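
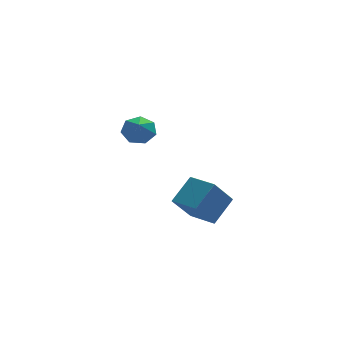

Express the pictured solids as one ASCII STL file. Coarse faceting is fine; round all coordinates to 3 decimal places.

solid 
facet normal 0.204 0.630 -0.749
outer loop
vertex -0.634 2.798 3.199
vertex -1.548 2.668 2.841
vertex -1.23 3.341 3.494
endloop
endfacet
facet normal 0.432 -0.015 0.902
outer loop
vertex -0.634 2.798 3.199
vertex -1.23 3.341 3.494
vertex -1.792 1.912 3.739
endloop
endfacet
facet normal 0.204 0.630 -0.749
outer loop
vertex -1.23 3.341 3.494
vertex -1.548 2.668 2.841
vertex -2.066 3.378 3.297
endloop
endfacet
facet normal -0.212 0.246 0.946
outer loop
vertex -1.23 3.341 3.494
vertex -2.066 3.378 3.297
vertex -1.792 1.912 3.739
endloop
endfacet
facet normal 0.204 0.630 -0.749
outer loop
vertex -2.066 3.378 3.297
vertex -1.548 2.668 2.841
vertex -2.511 2.88 2.757
endloop
endfacet
facet normal -0.788 0.038 0.614
outer loop
vertex -2.066 3.378 3.297
vertex -2.511 2.88 2.757
vertex -1.792 1.912 3.739
endloop
endfacet
facet normal 0.204 0.631 -0.749
outer loop
vertex -2.511 2.88 2.757
vertex -1.548 2.668 2.841
vertex -2.231 2.223 2.28
endloop
endfacet
facet normal -0.862 -0.481 0.157
outer loop
vertex -2.511 2.88 2.757
vertex -2.231 2.223 2.28
vertex -1.792 1.912 3.739
endloop
endfacet
facet normal 0.204 0.631 -0.749
outer loop
vertex -2.231 2.223 2.28
vertex -1.548 2.668 2.841
vertex -1.436 1.901 2.225
endloop
endfacet
facet normal -0.379 -0.922 -0.082
outer loop
vertex -2.231 2.223 2.28
vertex -1.436 1.901 2.225
vertex -1.792 1.912 3.739
endloop
endfacet
facet normal 0.203 0.631 -0.749
outer loop
vertex -1.436 1.901 2.225
vertex -1.548 2.668 2.841
vertex -0.725 2.157 2.634
endloop
endfacet
facet normal 0.298 -0.951 0.077
outer loop
vertex -1.436 1.901 2.225
vertex -0.725 2.157 2.634
vertex -1.792 1.912 3.739
endloop
endfacet
facet normal 0.203 0.631 -0.749
outer loop
vertex -0.725 2.157 2.634
vertex -1.548 2.668 2.841
vertex -0.634 2.798 3.199
endloop
endfacet
facet normal 0.659 -0.548 0.515
outer loop
vertex -0.725 2.157 2.634
vertex -0.634 2.798 3.199
vertex -1.792 1.912 3.739
endloop
endfacet
facet normal -0.692 -0.416 -0.589
outer loop
vertex 1.433 1.827 -3.588
vertex 0.614 3.535 -3.833
vertex 2.681 2.179 -5.303
endloop
endfacet
facet normal 0.429 -0.894 0.129
outer loop
vertex 4.086 3.025 -4.107
vertex 1.433 1.827 -3.588
vertex 2.681 2.179 -5.303
endloop
endfacet
facet normal -0.692 -0.416 -0.589
outer loop
vertex 2.681 2.179 -5.303
vertex 0.614 3.535 -3.833
vertex 1.862 3.887 -5.548
endloop
endfacet
facet normal 0.580 0.164 -0.798
outer loop
vertex 1.862 3.887 -5.548
vertex 4.086 3.025 -4.107
vertex 2.681 2.179 -5.303
endloop
endfacet
facet normal -0.580 -0.164 0.798
outer loop
vertex 1.433 1.827 -3.588
vertex 2.019 4.381 -2.637
vertex 0.614 3.535 -3.833
endloop
endfacet
facet normal 0.429 -0.894 0.129
outer loop
vertex 2.838 2.673 -2.392
vertex 1.433 1.827 -3.588
vertex 4.086 3.025 -4.107
endloop
endfacet
facet normal -0.580 -0.164 0.798
outer loop
vertex 2.838 2.673 -2.392
vertex 2.019 4.381 -2.637
vertex 1.433 1.827 -3.588
endloop
endfacet
facet normal -0.429 0.894 -0.129
outer loop
vertex 0.614 3.535 -3.833
vertex 2.019 4.381 -2.637
vertex 1.862 3.887 -5.548
endloop
endfacet
facet normal 0.580 0.164 -0.798
outer loop
vertex 3.267 4.733 -4.352
vertex 4.086 3.025 -4.107
vertex 1.862 3.887 -5.548
endloop
endfacet
facet normal -0.429 0.894 -0.129
outer loop
vertex 1.862 3.887 -5.548
vertex 2.019 4.381 -2.637
vertex 3.267 4.733 -4.352
endloop
endfacet
facet normal 0.692 0.416 0.589
outer loop
vertex 3.267 4.733 -4.352
vertex 2.838 2.673 -2.392
vertex 4.086 3.025 -4.107
endloop
endfacet
facet normal 0.692 0.416 0.589
outer loop
vertex 2.019 4.381 -2.637
vertex 2.838 2.673 -2.392
vertex 3.267 4.733 -4.352
endloop
endfacet

endsolid


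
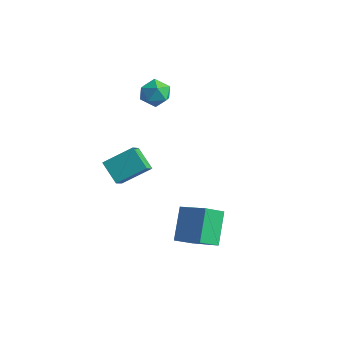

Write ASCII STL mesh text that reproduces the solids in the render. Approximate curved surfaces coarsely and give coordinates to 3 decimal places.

solid 
facet normal -0.797 0.174 0.578
outer loop
vertex -1.647 -0.41 1.108
vertex -2.063 0.487 0.264
vertex -2.62 -1.745 0.169
endloop
endfacet
facet normal 0.321 -0.690 0.649
outer loop
vertex -1.417 -2.007 -0.704
vertex -1.647 -0.41 1.108
vertex -2.62 -1.745 0.169
endloop
endfacet
facet normal -0.796 0.174 0.579
outer loop
vertex -2.62 -1.745 0.169
vertex -2.063 0.487 0.264
vertex -3.037 -0.847 -0.674
endloop
endfacet
facet normal -0.512 -0.702 -0.495
outer loop
vertex -3.037 -0.847 -0.674
vertex -1.417 -2.007 -0.704
vertex -2.62 -1.745 0.169
endloop
endfacet
facet normal 0.512 0.703 0.494
outer loop
vertex -1.647 -0.41 1.108
vertex -0.86 0.225 -0.609
vertex -2.063 0.487 0.264
endloop
endfacet
facet normal 0.320 -0.690 0.649
outer loop
vertex -0.443 -0.673 0.234
vertex -1.647 -0.41 1.108
vertex -1.417 -2.007 -0.704
endloop
endfacet
facet normal 0.512 0.702 0.495
outer loop
vertex -0.443 -0.673 0.234
vertex -0.86 0.225 -0.609
vertex -1.647 -0.41 1.108
endloop
endfacet
facet normal -0.320 0.690 -0.649
outer loop
vertex -2.063 0.487 0.264
vertex -0.86 0.225 -0.609
vertex -3.037 -0.847 -0.674
endloop
endfacet
facet normal -0.512 -0.702 -0.494
outer loop
vertex -1.833 -1.11 -1.548
vertex -1.417 -2.007 -0.704
vertex -3.037 -0.847 -0.674
endloop
endfacet
facet normal -0.320 0.690 -0.649
outer loop
vertex -3.037 -0.847 -0.674
vertex -0.86 0.225 -0.609
vertex -1.833 -1.11 -1.548
endloop
endfacet
facet normal 0.797 -0.175 -0.579
outer loop
vertex -1.833 -1.11 -1.548
vertex -0.443 -0.673 0.234
vertex -1.417 -2.007 -0.704
endloop
endfacet
facet normal 0.797 -0.173 -0.579
outer loop
vertex -0.86 0.225 -0.609
vertex -0.443 -0.673 0.234
vertex -1.833 -1.11 -1.548
endloop
endfacet
facet normal -0.870 -0.489 0.065
outer loop
vertex -4.499 3.663 2.289
vertex -4.113 2.908 1.781
vertex -4.048 2.924 2.767
endloop
endfacet
facet normal -0.773 -0.064 0.631
outer loop
vertex -4.499 3.663 2.289
vertex -4.048 2.924 2.767
vertex -3.897 3.86 3.047
endloop
endfacet
facet normal -0.693 0.605 0.393
outer loop
vertex -4.499 3.663 2.289
vertex -3.897 3.86 3.047
vertex -3.867 4.422 2.235
endloop
endfacet
facet normal -0.739 0.593 -0.319
outer loop
vertex -4.499 3.663 2.289
vertex -3.867 4.422 2.235
vertex -4.001 3.833 1.452
endloop
endfacet
facet normal -0.849 -0.083 -0.522
outer loop
vertex -4.499 3.663 2.289
vertex -4.001 3.833 1.452
vertex -4.113 2.908 1.781
endloop
endfacet
facet normal -0.166 -0.258 0.952
outer loop
vertex -3.897 3.86 3.047
vertex -4.048 2.924 2.767
vertex -3.139 3.227 3.008
endloop
endfacet
facet normal -0.323 -0.946 0.037
outer loop
vertex -4.048 2.924 2.767
vertex -4.113 2.908 1.781
vertex -3.273 2.638 2.225
endloop
endfacet
facet normal -0.289 -0.290 -0.913
outer loop
vertex -4.113 2.908 1.781
vertex -4.001 3.833 1.452
vertex -3.243 3.2 1.413
endloop
endfacet
facet normal -0.113 0.803 -0.585
outer loop
vertex -4.001 3.833 1.452
vertex -3.867 4.422 2.235
vertex -3.092 4.136 1.693
endloop
endfacet
facet normal -0.036 0.822 0.568
outer loop
vertex -3.867 4.422 2.235
vertex -3.897 3.86 3.047
vertex -3.027 4.152 2.679
endloop
endfacet
facet normal 0.739 -0.593 0.319
outer loop
vertex -2.641 3.397 2.171
vertex -3.139 3.227 3.008
vertex -3.273 2.638 2.225
endloop
endfacet
facet normal 0.693 -0.605 -0.393
outer loop
vertex -2.641 3.397 2.171
vertex -3.273 2.638 2.225
vertex -3.243 3.2 1.413
endloop
endfacet
facet normal 0.773 0.064 -0.631
outer loop
vertex -2.641 3.397 2.171
vertex -3.243 3.2 1.413
vertex -3.092 4.136 1.693
endloop
endfacet
facet normal 0.870 0.489 -0.065
outer loop
vertex -2.641 3.397 2.171
vertex -3.092 4.136 1.693
vertex -3.027 4.152 2.679
endloop
endfacet
facet normal 0.849 0.083 0.522
outer loop
vertex -2.641 3.397 2.171
vertex -3.027 4.152 2.679
vertex -3.139 3.227 3.008
endloop
endfacet
facet normal 0.113 -0.803 0.585
outer loop
vertex -3.273 2.638 2.225
vertex -3.139 3.227 3.008
vertex -4.048 2.924 2.767
endloop
endfacet
facet normal 0.036 -0.822 -0.568
outer loop
vertex -3.243 3.2 1.413
vertex -3.273 2.638 2.225
vertex -4.113 2.908 1.781
endloop
endfacet
facet normal 0.166 0.258 -0.952
outer loop
vertex -3.092 4.136 1.693
vertex -3.243 3.2 1.413
vertex -4.001 3.833 1.452
endloop
endfacet
facet normal 0.323 0.946 -0.037
outer loop
vertex -3.027 4.152 2.679
vertex -3.092 4.136 1.693
vertex -3.867 4.422 2.235
endloop
endfacet
facet normal 0.289 0.290 0.913
outer loop
vertex -3.139 3.227 3.008
vertex -3.027 4.152 2.679
vertex -3.897 3.86 3.047
endloop
endfacet
facet normal -0.886 0.007 -0.463
outer loop
vertex 1.495 -0.249 -2.155
vertex 1.891 0.782 -2.896
vertex 2.248 -1.588 -3.616
endloop
endfacet
facet normal -0.298 -0.775 0.557
outer loop
vertex 4.029 -1.602 -2.684
vertex 1.495 -0.249 -2.155
vertex 2.248 -1.588 -3.616
endloop
endfacet
facet normal -0.886 0.007 -0.463
outer loop
vertex 2.248 -1.588 -3.616
vertex 1.891 0.782 -2.896
vertex 2.644 -0.557 -4.357
endloop
endfacet
facet normal 0.356 -0.632 -0.689
outer loop
vertex 2.644 -0.557 -4.357
vertex 4.029 -1.602 -2.684
vertex 2.248 -1.588 -3.616
endloop
endfacet
facet normal -0.356 0.632 0.689
outer loop
vertex 1.495 -0.249 -2.155
vertex 3.672 0.768 -1.964
vertex 1.891 0.782 -2.896
endloop
endfacet
facet normal -0.298 -0.775 0.557
outer loop
vertex 3.276 -0.263 -1.223
vertex 1.495 -0.249 -2.155
vertex 4.029 -1.602 -2.684
endloop
endfacet
facet normal -0.356 0.632 0.689
outer loop
vertex 3.276 -0.263 -1.223
vertex 3.672 0.768 -1.964
vertex 1.495 -0.249 -2.155
endloop
endfacet
facet normal 0.298 0.775 -0.557
outer loop
vertex 1.891 0.782 -2.896
vertex 3.672 0.768 -1.964
vertex 2.644 -0.557 -4.357
endloop
endfacet
facet normal 0.356 -0.632 -0.689
outer loop
vertex 4.425 -0.571 -3.425
vertex 4.029 -1.602 -2.684
vertex 2.644 -0.557 -4.357
endloop
endfacet
facet normal 0.298 0.775 -0.557
outer loop
vertex 2.644 -0.557 -4.357
vertex 3.672 0.768 -1.964
vertex 4.425 -0.571 -3.425
endloop
endfacet
facet normal 0.886 -0.007 0.463
outer loop
vertex 4.425 -0.571 -3.425
vertex 3.276 -0.263 -1.223
vertex 4.029 -1.602 -2.684
endloop
endfacet
facet normal 0.886 -0.007 0.463
outer loop
vertex 3.672 0.768 -1.964
vertex 3.276 -0.263 -1.223
vertex 4.425 -0.571 -3.425
endloop
endfacet

endsolid


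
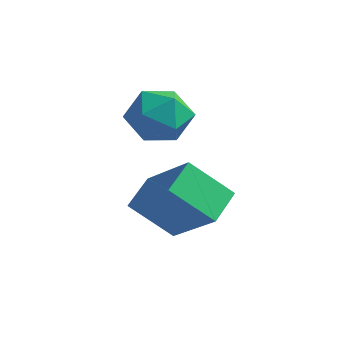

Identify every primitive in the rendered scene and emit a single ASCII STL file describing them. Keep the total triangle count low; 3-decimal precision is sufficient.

solid 
facet normal 0.549 0.640 -0.538
outer loop
vertex -1.698 0.431 2.147
vertex -2.248 1.227 2.532
vertex -1.389 0.902 3.022
endloop
endfacet
facet normal 0.930 0.063 -0.362
outer loop
vertex -1.698 0.431 2.147
vertex -1.389 0.902 3.022
vertex -1.348 -0.135 2.947
endloop
endfacet
facet normal 0.594 -0.511 -0.621
outer loop
vertex -1.698 0.431 2.147
vertex -1.348 -0.135 2.947
vertex -2.182 -0.452 2.41
endloop
endfacet
facet normal 0.006 -0.288 -0.957
outer loop
vertex -1.698 0.431 2.147
vertex -2.182 -0.452 2.41
vertex -2.738 0.39 2.153
endloop
endfacet
facet normal -0.022 0.423 -0.906
outer loop
vertex -1.698 0.431 2.147
vertex -2.738 0.39 2.153
vertex -2.248 1.227 2.532
endloop
endfacet
facet normal 0.937 0.012 0.350
outer loop
vertex -1.348 -0.135 2.947
vertex -1.389 0.902 3.022
vertex -1.682 0.31 3.827
endloop
endfacet
facet normal 0.320 0.945 0.065
outer loop
vertex -1.389 0.902 3.022
vertex -2.248 1.227 2.532
vertex -2.238 1.152 3.57
endloop
endfacet
facet normal -0.605 0.594 -0.530
outer loop
vertex -2.248 1.227 2.532
vertex -2.738 0.39 2.153
vertex -3.072 0.835 3.033
endloop
endfacet
facet normal -0.560 -0.557 -0.613
outer loop
vertex -2.738 0.39 2.153
vertex -2.182 -0.452 2.41
vertex -3.031 -0.202 2.958
endloop
endfacet
facet normal 0.394 -0.917 -0.070
outer loop
vertex -2.182 -0.452 2.41
vertex -1.348 -0.135 2.947
vertex -2.172 -0.527 3.448
endloop
endfacet
facet normal -0.006 0.288 0.957
outer loop
vertex -2.722 0.269 3.833
vertex -1.682 0.31 3.827
vertex -2.238 1.152 3.57
endloop
endfacet
facet normal -0.594 0.511 0.621
outer loop
vertex -2.722 0.269 3.833
vertex -2.238 1.152 3.57
vertex -3.072 0.835 3.033
endloop
endfacet
facet normal -0.930 -0.063 0.362
outer loop
vertex -2.722 0.269 3.833
vertex -3.072 0.835 3.033
vertex -3.031 -0.202 2.958
endloop
endfacet
facet normal -0.549 -0.640 0.538
outer loop
vertex -2.722 0.269 3.833
vertex -3.031 -0.202 2.958
vertex -2.172 -0.527 3.448
endloop
endfacet
facet normal 0.022 -0.423 0.906
outer loop
vertex -2.722 0.269 3.833
vertex -2.172 -0.527 3.448
vertex -1.682 0.31 3.827
endloop
endfacet
facet normal 0.560 0.557 0.613
outer loop
vertex -2.238 1.152 3.57
vertex -1.682 0.31 3.827
vertex -1.389 0.902 3.022
endloop
endfacet
facet normal -0.394 0.917 0.070
outer loop
vertex -3.072 0.835 3.033
vertex -2.238 1.152 3.57
vertex -2.248 1.227 2.532
endloop
endfacet
facet normal -0.937 -0.012 -0.350
outer loop
vertex -3.031 -0.202 2.958
vertex -3.072 0.835 3.033
vertex -2.738 0.39 2.153
endloop
endfacet
facet normal -0.320 -0.945 -0.065
outer loop
vertex -2.172 -0.527 3.448
vertex -3.031 -0.202 2.958
vertex -2.182 -0.452 2.41
endloop
endfacet
facet normal 0.605 -0.594 0.530
outer loop
vertex -1.682 0.31 3.827
vertex -2.172 -0.527 3.448
vertex -1.348 -0.135 2.947
endloop
endfacet
facet normal -0.664 -0.335 0.669
outer loop
vertex 0.207 -1.939 3.044
vertex -1.332 -1.532 1.721
vertex 0.304 -3.027 2.596
endloop
endfacet
facet normal 0.744 -0.197 0.639
outer loop
vertex 1.372 -2.488 1.519
vertex 0.207 -1.939 3.044
vertex 0.304 -3.027 2.596
endloop
endfacet
facet normal -0.664 -0.335 0.669
outer loop
vertex 0.304 -3.027 2.596
vertex -1.332 -1.532 1.721
vertex -1.235 -2.619 1.273
endloop
endfacet
facet normal 0.082 -0.921 -0.380
outer loop
vertex -1.235 -2.619 1.273
vertex 1.372 -2.488 1.519
vertex 0.304 -3.027 2.596
endloop
endfacet
facet normal -0.082 0.922 0.379
outer loop
vertex 0.207 -1.939 3.044
vertex -0.264 -0.993 0.644
vertex -1.332 -1.532 1.721
endloop
endfacet
facet normal 0.744 -0.197 0.639
outer loop
vertex 1.275 -1.401 1.967
vertex 0.207 -1.939 3.044
vertex 1.372 -2.488 1.519
endloop
endfacet
facet normal -0.082 0.922 0.379
outer loop
vertex 1.275 -1.401 1.967
vertex -0.264 -0.993 0.644
vertex 0.207 -1.939 3.044
endloop
endfacet
facet normal -0.744 0.197 -0.639
outer loop
vertex -1.332 -1.532 1.721
vertex -0.264 -0.993 0.644
vertex -1.235 -2.619 1.273
endloop
endfacet
facet normal 0.082 -0.922 -0.379
outer loop
vertex -0.167 -2.081 0.196
vertex 1.372 -2.488 1.519
vertex -1.235 -2.619 1.273
endloop
endfacet
facet normal -0.744 0.197 -0.639
outer loop
vertex -1.235 -2.619 1.273
vertex -0.264 -0.993 0.644
vertex -0.167 -2.081 0.196
endloop
endfacet
facet normal 0.664 0.335 -0.669
outer loop
vertex -0.167 -2.081 0.196
vertex 1.275 -1.401 1.967
vertex 1.372 -2.488 1.519
endloop
endfacet
facet normal 0.664 0.335 -0.669
outer loop
vertex -0.264 -0.993 0.644
vertex 1.275 -1.401 1.967
vertex -0.167 -2.081 0.196
endloop
endfacet

endsolid


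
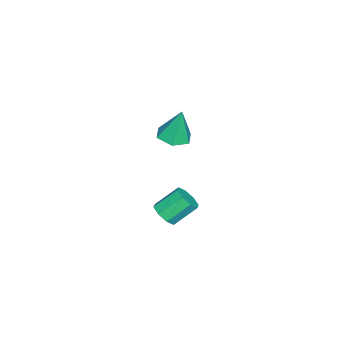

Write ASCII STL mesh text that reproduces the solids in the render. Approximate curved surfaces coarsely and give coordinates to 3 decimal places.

solid 
facet normal 0.011 -0.219 -0.976
outer loop
vertex -1.368 2.398 2.703
vertex -2.259 2.174 2.743
vertex -2.01 3.039 2.552
endloop
endfacet
facet normal 0.655 0.714 0.247
outer loop
vertex -1.368 2.398 2.703
vertex -2.01 3.039 2.552
vertex -2.281 2.586 4.577
endloop
endfacet
facet normal 0.012 -0.219 -0.976
outer loop
vertex -2.01 3.039 2.552
vertex -2.259 2.174 2.743
vertex -2.901 2.815 2.591
endloop
endfacet
facet normal -0.232 0.955 0.183
outer loop
vertex -2.01 3.039 2.552
vertex -2.901 2.815 2.591
vertex -2.281 2.586 4.577
endloop
endfacet
facet normal 0.012 -0.219 -0.976
outer loop
vertex -2.901 2.815 2.591
vertex -2.259 2.174 2.743
vertex -3.15 1.95 2.782
endloop
endfacet
facet normal -0.891 0.326 0.316
outer loop
vertex -2.901 2.815 2.591
vertex -3.15 1.95 2.782
vertex -2.281 2.586 4.577
endloop
endfacet
facet normal 0.012 -0.219 -0.976
outer loop
vertex -3.15 1.95 2.782
vertex -2.259 2.174 2.743
vertex -2.508 1.309 2.934
endloop
endfacet
facet normal -0.664 -0.543 0.514
outer loop
vertex -3.15 1.95 2.782
vertex -2.508 1.309 2.934
vertex -2.281 2.586 4.577
endloop
endfacet
facet normal 0.012 -0.219 -0.976
outer loop
vertex -2.508 1.309 2.934
vertex -2.259 2.174 2.743
vertex -1.617 1.533 2.895
endloop
endfacet
facet normal 0.223 -0.784 0.579
outer loop
vertex -2.508 1.309 2.934
vertex -1.617 1.533 2.895
vertex -2.281 2.586 4.577
endloop
endfacet
facet normal 0.011 -0.220 -0.975
outer loop
vertex -1.617 1.533 2.895
vertex -2.259 2.174 2.743
vertex -1.368 2.398 2.703
endloop
endfacet
facet normal 0.882 -0.155 0.445
outer loop
vertex -1.617 1.533 2.895
vertex -1.368 2.398 2.703
vertex -2.281 2.586 4.577
endloop
endfacet
facet normal 0.409 -0.628 -0.662
outer loop
vertex -1.256 1.724 -2.515
vertex -1.885 1.811 -2.986
vertex -1.19 2.18 -2.907
endloop
endfacet
facet normal 0.906 0.193 0.377
outer loop
vertex -1.256 1.724 -2.515
vertex -1.19 2.18 -2.907
vertex -1.907 2.722 -1.463
endloop
endfacet
facet normal 0.906 0.193 0.377
outer loop
vertex -1.907 2.722 -1.463
vertex -1.19 2.18 -2.907
vertex -1.841 3.178 -1.854
endloop
endfacet
facet normal -0.410 0.627 0.662
outer loop
vertex -1.907 2.722 -1.463
vertex -1.841 3.178 -1.854
vertex -2.535 2.809 -1.934
endloop
endfacet
facet normal 0.409 -0.628 -0.662
outer loop
vertex -1.19 2.18 -2.907
vertex -1.885 1.811 -2.986
vertex -1.531 2.42 -3.345
endloop
endfacet
facet normal 0.717 0.670 -0.191
outer loop
vertex -1.19 2.18 -2.907
vertex -1.531 2.42 -3.345
vertex -1.841 3.178 -1.854
endloop
endfacet
facet normal 0.717 0.670 -0.191
outer loop
vertex -1.841 3.178 -1.854
vertex -1.531 2.42 -3.345
vertex -2.182 3.418 -2.292
endloop
endfacet
facet normal -0.410 0.627 0.663
outer loop
vertex -1.841 3.178 -1.854
vertex -2.182 3.418 -2.292
vertex -2.535 2.809 -1.934
endloop
endfacet
facet normal 0.409 -0.628 -0.662
outer loop
vertex -1.531 2.42 -3.345
vertex -1.885 1.811 -2.986
vertex -2.079 2.303 -3.573
endloop
endfacet
facet normal 0.108 0.754 -0.648
outer loop
vertex -1.531 2.42 -3.345
vertex -2.079 2.303 -3.573
vertex -2.182 3.418 -2.292
endloop
endfacet
facet normal 0.108 0.754 -0.648
outer loop
vertex -2.182 3.418 -2.292
vertex -2.079 2.303 -3.573
vertex -2.73 3.301 -2.52
endloop
endfacet
facet normal -0.410 0.627 0.663
outer loop
vertex -2.182 3.418 -2.292
vertex -2.73 3.301 -2.52
vertex -2.535 2.809 -1.934
endloop
endfacet
facet normal 0.409 -0.628 -0.662
outer loop
vertex -2.079 2.303 -3.573
vertex -1.885 1.811 -2.986
vertex -2.513 1.898 -3.457
endloop
endfacet
facet normal -0.564 0.397 -0.724
outer loop
vertex -2.079 2.303 -3.573
vertex -2.513 1.898 -3.457
vertex -2.73 3.301 -2.52
endloop
endfacet
facet normal -0.563 0.397 -0.725
outer loop
vertex -2.73 3.301 -2.52
vertex -2.513 1.898 -3.457
vertex -3.164 2.896 -2.405
endloop
endfacet
facet normal -0.410 0.627 0.663
outer loop
vertex -2.73 3.301 -2.52
vertex -3.164 2.896 -2.405
vertex -2.535 2.809 -1.934
endloop
endfacet
facet normal 0.410 -0.627 -0.662
outer loop
vertex -2.513 1.898 -3.457
vertex -1.885 1.811 -2.986
vertex -2.579 1.442 -3.066
endloop
endfacet
facet normal -0.906 -0.193 -0.378
outer loop
vertex -2.513 1.898 -3.457
vertex -2.579 1.442 -3.066
vertex -3.164 2.896 -2.405
endloop
endfacet
facet normal -0.906 -0.193 -0.377
outer loop
vertex -3.164 2.896 -2.405
vertex -2.579 1.442 -3.066
vertex -3.23 2.44 -2.013
endloop
endfacet
facet normal -0.409 0.628 0.662
outer loop
vertex -3.164 2.896 -2.405
vertex -3.23 2.44 -2.013
vertex -2.535 2.809 -1.934
endloop
endfacet
facet normal 0.410 -0.627 -0.663
outer loop
vertex -2.579 1.442 -3.066
vertex -1.885 1.811 -2.986
vertex -2.238 1.202 -2.628
endloop
endfacet
facet normal -0.717 -0.670 0.191
outer loop
vertex -2.579 1.442 -3.066
vertex -2.238 1.202 -2.628
vertex -3.23 2.44 -2.013
endloop
endfacet
facet normal -0.717 -0.670 0.191
outer loop
vertex -3.23 2.44 -2.013
vertex -2.238 1.202 -2.628
vertex -2.889 2.2 -1.575
endloop
endfacet
facet normal -0.409 0.628 0.662
outer loop
vertex -3.23 2.44 -2.013
vertex -2.889 2.2 -1.575
vertex -2.535 2.809 -1.934
endloop
endfacet
facet normal 0.410 -0.627 -0.663
outer loop
vertex -2.238 1.202 -2.628
vertex -1.885 1.811 -2.986
vertex -1.69 1.319 -2.4
endloop
endfacet
facet normal -0.108 -0.754 0.648
outer loop
vertex -2.238 1.202 -2.628
vertex -1.69 1.319 -2.4
vertex -2.889 2.2 -1.575
endloop
endfacet
facet normal -0.108 -0.754 0.648
outer loop
vertex -2.889 2.2 -1.575
vertex -1.69 1.319 -2.4
vertex -2.341 2.317 -1.347
endloop
endfacet
facet normal -0.409 0.628 0.662
outer loop
vertex -2.889 2.2 -1.575
vertex -2.341 2.317 -1.347
vertex -2.535 2.809 -1.934
endloop
endfacet
facet normal 0.410 -0.627 -0.663
outer loop
vertex -1.69 1.319 -2.4
vertex -1.885 1.811 -2.986
vertex -1.256 1.724 -2.515
endloop
endfacet
facet normal 0.563 -0.397 0.725
outer loop
vertex -1.69 1.319 -2.4
vertex -1.256 1.724 -2.515
vertex -2.341 2.317 -1.347
endloop
endfacet
facet normal 0.564 -0.396 0.725
outer loop
vertex -2.341 2.317 -1.347
vertex -1.256 1.724 -2.515
vertex -1.907 2.722 -1.463
endloop
endfacet
facet normal -0.409 0.628 0.662
outer loop
vertex -2.341 2.317 -1.347
vertex -1.907 2.722 -1.463
vertex -2.535 2.809 -1.934
endloop
endfacet

endsolid


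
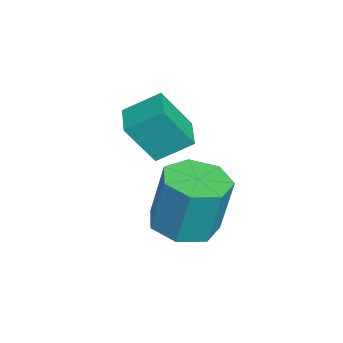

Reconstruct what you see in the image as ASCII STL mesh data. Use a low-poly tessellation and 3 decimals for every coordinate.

solid 
facet normal -0.992 -0.116 0.053
outer loop
vertex 0.485 0.697 -1.693
vertex 0.316 1.537 -3.021
vertex 0.573 -0.369 -2.379
endloop
endfacet
facet normal 0.107 -0.532 0.840
outer loop
vertex 1.704 -0.237 -2.439
vertex 0.485 0.697 -1.693
vertex 0.573 -0.369 -2.379
endloop
endfacet
facet normal -0.992 -0.116 0.053
outer loop
vertex 0.573 -0.369 -2.379
vertex 0.316 1.537 -3.021
vertex 0.404 0.471 -3.706
endloop
endfacet
facet normal 0.069 -0.839 -0.540
outer loop
vertex 0.404 0.471 -3.706
vertex 1.704 -0.237 -2.439
vertex 0.573 -0.369 -2.379
endloop
endfacet
facet normal -0.069 0.839 0.540
outer loop
vertex 0.485 0.697 -1.693
vertex 1.447 1.669 -3.081
vertex 0.316 1.537 -3.021
endloop
endfacet
facet normal 0.107 -0.531 0.840
outer loop
vertex 1.616 0.829 -1.754
vertex 0.485 0.697 -1.693
vertex 1.704 -0.237 -2.439
endloop
endfacet
facet normal -0.069 0.839 0.540
outer loop
vertex 1.616 0.829 -1.754
vertex 1.447 1.669 -3.081
vertex 0.485 0.697 -1.693
endloop
endfacet
facet normal -0.107 0.531 -0.840
outer loop
vertex 0.316 1.537 -3.021
vertex 1.447 1.669 -3.081
vertex 0.404 0.471 -3.706
endloop
endfacet
facet normal 0.069 -0.839 -0.540
outer loop
vertex 1.535 0.603 -3.767
vertex 1.704 -0.237 -2.439
vertex 0.404 0.471 -3.706
endloop
endfacet
facet normal -0.107 0.532 -0.840
outer loop
vertex 0.404 0.471 -3.706
vertex 1.447 1.669 -3.081
vertex 1.535 0.603 -3.767
endloop
endfacet
facet normal 0.992 0.116 -0.053
outer loop
vertex 1.535 0.603 -3.767
vertex 1.616 0.829 -1.754
vertex 1.704 -0.237 -2.439
endloop
endfacet
facet normal 0.992 0.116 -0.053
outer loop
vertex 1.447 1.669 -3.081
vertex 1.616 0.829 -1.754
vertex 1.535 0.603 -3.767
endloop
endfacet
facet normal -0.048 -0.198 -0.979
outer loop
vertex 4.695 1.33 -4.673
vertex 3.726 1.475 -4.655
vertex 4.438 2.127 -4.822
endloop
endfacet
facet normal 0.952 0.288 -0.104
outer loop
vertex 4.695 1.33 -4.673
vertex 4.438 2.127 -4.822
vertex 4.783 1.699 -2.842
endloop
endfacet
facet normal 0.953 0.286 -0.104
outer loop
vertex 4.783 1.699 -2.842
vertex 4.438 2.127 -4.822
vertex 4.527 2.497 -2.991
endloop
endfacet
facet normal 0.047 0.198 0.979
outer loop
vertex 4.783 1.699 -2.842
vertex 4.527 2.497 -2.991
vertex 3.814 1.845 -2.825
endloop
endfacet
facet normal -0.048 -0.198 -0.979
outer loop
vertex 4.438 2.127 -4.822
vertex 3.726 1.475 -4.655
vertex 3.645 2.433 -4.845
endloop
endfacet
facet normal 0.358 0.912 -0.202
outer loop
vertex 4.438 2.127 -4.822
vertex 3.645 2.433 -4.845
vertex 4.527 2.497 -2.991
endloop
endfacet
facet normal 0.358 0.912 -0.202
outer loop
vertex 4.527 2.497 -2.991
vertex 3.645 2.433 -4.845
vertex 3.734 2.803 -3.014
endloop
endfacet
facet normal 0.048 0.197 0.979
outer loop
vertex 4.527 2.497 -2.991
vertex 3.734 2.803 -3.014
vertex 3.814 1.845 -2.825
endloop
endfacet
facet normal -0.047 -0.198 -0.979
outer loop
vertex 3.645 2.433 -4.845
vertex 3.726 1.475 -4.655
vertex 2.913 2.018 -4.726
endloop
endfacet
facet normal -0.506 0.850 -0.147
outer loop
vertex 3.645 2.433 -4.845
vertex 2.913 2.018 -4.726
vertex 3.734 2.803 -3.014
endloop
endfacet
facet normal -0.506 0.850 -0.147
outer loop
vertex 3.734 2.803 -3.014
vertex 2.913 2.018 -4.726
vertex 3.002 2.388 -2.895
endloop
endfacet
facet normal 0.047 0.197 0.979
outer loop
vertex 3.734 2.803 -3.014
vertex 3.002 2.388 -2.895
vertex 3.814 1.845 -2.825
endloop
endfacet
facet normal -0.047 -0.199 -0.979
outer loop
vertex 2.913 2.018 -4.726
vertex 3.726 1.475 -4.655
vertex 2.792 1.194 -4.553
endloop
endfacet
facet normal -0.989 0.149 0.018
outer loop
vertex 2.913 2.018 -4.726
vertex 2.792 1.194 -4.553
vertex 3.002 2.388 -2.895
endloop
endfacet
facet normal -0.989 0.149 0.018
outer loop
vertex 3.002 2.388 -2.895
vertex 2.792 1.194 -4.553
vertex 2.881 1.564 -2.723
endloop
endfacet
facet normal 0.048 0.197 0.979
outer loop
vertex 3.002 2.388 -2.895
vertex 2.881 1.564 -2.723
vertex 3.814 1.845 -2.825
endloop
endfacet
facet normal -0.048 -0.197 -0.979
outer loop
vertex 2.792 1.194 -4.553
vertex 3.726 1.475 -4.655
vertex 3.375 0.582 -4.458
endloop
endfacet
facet normal -0.727 -0.666 0.170
outer loop
vertex 2.792 1.194 -4.553
vertex 3.375 0.582 -4.458
vertex 2.881 1.564 -2.723
endloop
endfacet
facet normal -0.728 -0.665 0.169
outer loop
vertex 2.881 1.564 -2.723
vertex 3.375 0.582 -4.458
vertex 3.463 0.951 -2.627
endloop
endfacet
facet normal 0.047 0.198 0.979
outer loop
vertex 2.881 1.564 -2.723
vertex 3.463 0.951 -2.627
vertex 3.814 1.845 -2.825
endloop
endfacet
facet normal -0.047 -0.197 -0.979
outer loop
vertex 3.375 0.582 -4.458
vertex 3.726 1.475 -4.655
vertex 4.221 0.642 -4.511
endloop
endfacet
facet normal 0.081 -0.978 0.193
outer loop
vertex 3.375 0.582 -4.458
vertex 4.221 0.642 -4.511
vertex 3.463 0.951 -2.627
endloop
endfacet
facet normal 0.083 -0.978 0.194
outer loop
vertex 3.463 0.951 -2.627
vertex 4.221 0.642 -4.511
vertex 4.31 1.012 -2.68
endloop
endfacet
facet normal 0.047 0.198 0.979
outer loop
vertex 3.463 0.951 -2.627
vertex 4.31 1.012 -2.68
vertex 3.814 1.845 -2.825
endloop
endfacet
facet normal -0.048 -0.198 -0.979
outer loop
vertex 4.221 0.642 -4.511
vertex 3.726 1.475 -4.655
vertex 4.695 1.33 -4.673
endloop
endfacet
facet normal 0.829 -0.554 0.072
outer loop
vertex 4.221 0.642 -4.511
vertex 4.695 1.33 -4.673
vertex 4.31 1.012 -2.68
endloop
endfacet
facet normal 0.829 -0.554 0.072
outer loop
vertex 4.31 1.012 -2.68
vertex 4.695 1.33 -4.673
vertex 4.783 1.699 -2.842
endloop
endfacet
facet normal 0.047 0.198 0.979
outer loop
vertex 4.31 1.012 -2.68
vertex 4.783 1.699 -2.842
vertex 3.814 1.845 -2.825
endloop
endfacet

endsolid


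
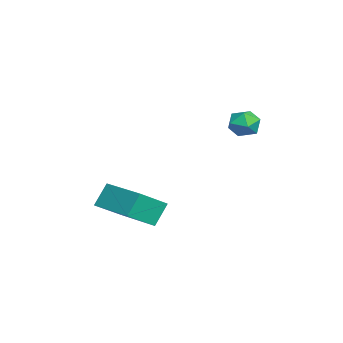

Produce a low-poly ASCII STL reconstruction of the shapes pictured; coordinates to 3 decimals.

solid 
facet normal -0.394 0.371 0.841
outer loop
vertex 1.827 -4.269 -0.495
vertex 3.428 -2.87 -0.362
vertex 1.087 -3.35 -1.248
endloop
endfacet
facet normal -0.752 -0.656 -0.062
outer loop
vertex 1.532 -3.77 -2.198
vertex 1.827 -4.269 -0.495
vertex 1.087 -3.35 -1.248
endloop
endfacet
facet normal -0.394 0.372 0.840
outer loop
vertex 1.087 -3.35 -1.248
vertex 3.428 -2.87 -0.362
vertex 2.688 -1.951 -1.116
endloop
endfacet
facet normal -0.529 0.656 -0.538
outer loop
vertex 2.688 -1.951 -1.116
vertex 1.532 -3.77 -2.198
vertex 1.087 -3.35 -1.248
endloop
endfacet
facet normal 0.529 -0.656 0.538
outer loop
vertex 1.827 -4.269 -0.495
vertex 3.873 -3.29 -1.312
vertex 3.428 -2.87 -0.362
endloop
endfacet
facet normal -0.752 -0.656 -0.062
outer loop
vertex 2.272 -4.689 -1.444
vertex 1.827 -4.269 -0.495
vertex 1.532 -3.77 -2.198
endloop
endfacet
facet normal 0.529 -0.656 0.538
outer loop
vertex 2.272 -4.689 -1.444
vertex 3.873 -3.29 -1.312
vertex 1.827 -4.269 -0.495
endloop
endfacet
facet normal 0.752 0.656 0.062
outer loop
vertex 3.428 -2.87 -0.362
vertex 3.873 -3.29 -1.312
vertex 2.688 -1.951 -1.116
endloop
endfacet
facet normal -0.529 0.656 -0.538
outer loop
vertex 3.133 -2.371 -2.065
vertex 1.532 -3.77 -2.198
vertex 2.688 -1.951 -1.116
endloop
endfacet
facet normal 0.752 0.656 0.062
outer loop
vertex 2.688 -1.951 -1.116
vertex 3.873 -3.29 -1.312
vertex 3.133 -2.371 -2.065
endloop
endfacet
facet normal 0.395 -0.372 -0.840
outer loop
vertex 3.133 -2.371 -2.065
vertex 2.272 -4.689 -1.444
vertex 1.532 -3.77 -2.198
endloop
endfacet
facet normal 0.394 -0.372 -0.841
outer loop
vertex 3.873 -3.29 -1.312
vertex 2.272 -4.689 -1.444
vertex 3.133 -2.371 -2.065
endloop
endfacet
facet normal 0.003 0.492 0.871
outer loop
vertex 2.765 1.367 3.187
vertex 2.243 0.984 3.405
vertex 2.886 0.782 3.517
endloop
endfacet
facet normal 0.658 0.469 0.590
outer loop
vertex 2.765 1.367 3.187
vertex 2.886 0.782 3.517
vertex 3.259 0.948 2.969
endloop
endfacet
facet normal 0.632 0.773 -0.055
outer loop
vertex 2.765 1.367 3.187
vertex 3.259 0.948 2.969
vertex 2.846 1.253 2.518
endloop
endfacet
facet normal -0.039 0.984 -0.172
outer loop
vertex 2.765 1.367 3.187
vertex 2.846 1.253 2.518
vertex 2.218 1.275 2.787
endloop
endfacet
facet normal -0.428 0.811 0.399
outer loop
vertex 2.765 1.367 3.187
vertex 2.218 1.275 2.787
vertex 2.243 0.984 3.405
endloop
endfacet
facet normal 0.836 -0.216 0.504
outer loop
vertex 3.259 0.948 2.969
vertex 2.886 0.782 3.517
vertex 3.042 0.305 3.053
endloop
endfacet
facet normal -0.223 -0.179 0.958
outer loop
vertex 2.886 0.782 3.517
vertex 2.243 0.984 3.405
vertex 2.414 0.327 3.322
endloop
endfacet
facet normal -0.921 0.336 0.196
outer loop
vertex 2.243 0.984 3.405
vertex 2.218 1.275 2.787
vertex 2.001 0.632 2.871
endloop
endfacet
facet normal -0.292 0.616 -0.732
outer loop
vertex 2.218 1.275 2.787
vertex 2.846 1.253 2.518
vertex 2.374 0.798 2.323
endloop
endfacet
facet normal 0.794 0.275 -0.541
outer loop
vertex 2.846 1.253 2.518
vertex 3.259 0.948 2.969
vertex 3.017 0.596 2.435
endloop
endfacet
facet normal 0.039 -0.984 0.172
outer loop
vertex 2.495 0.213 2.653
vertex 3.042 0.305 3.053
vertex 2.414 0.327 3.322
endloop
endfacet
facet normal -0.632 -0.773 0.055
outer loop
vertex 2.495 0.213 2.653
vertex 2.414 0.327 3.322
vertex 2.001 0.632 2.871
endloop
endfacet
facet normal -0.658 -0.469 -0.590
outer loop
vertex 2.495 0.213 2.653
vertex 2.001 0.632 2.871
vertex 2.374 0.798 2.323
endloop
endfacet
facet normal -0.003 -0.492 -0.871
outer loop
vertex 2.495 0.213 2.653
vertex 2.374 0.798 2.323
vertex 3.017 0.596 2.435
endloop
endfacet
facet normal 0.428 -0.811 -0.399
outer loop
vertex 2.495 0.213 2.653
vertex 3.017 0.596 2.435
vertex 3.042 0.305 3.053
endloop
endfacet
facet normal 0.292 -0.616 0.732
outer loop
vertex 2.414 0.327 3.322
vertex 3.042 0.305 3.053
vertex 2.886 0.782 3.517
endloop
endfacet
facet normal -0.794 -0.275 0.541
outer loop
vertex 2.001 0.632 2.871
vertex 2.414 0.327 3.322
vertex 2.243 0.984 3.405
endloop
endfacet
facet normal -0.836 0.216 -0.504
outer loop
vertex 2.374 0.798 2.323
vertex 2.001 0.632 2.871
vertex 2.218 1.275 2.787
endloop
endfacet
facet normal 0.223 0.179 -0.958
outer loop
vertex 3.017 0.596 2.435
vertex 2.374 0.798 2.323
vertex 2.846 1.253 2.518
endloop
endfacet
facet normal 0.921 -0.336 -0.196
outer loop
vertex 3.042 0.305 3.053
vertex 3.017 0.596 2.435
vertex 3.259 0.948 2.969
endloop
endfacet

endsolid


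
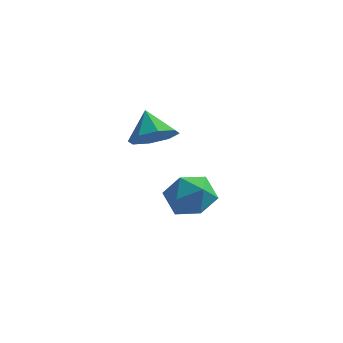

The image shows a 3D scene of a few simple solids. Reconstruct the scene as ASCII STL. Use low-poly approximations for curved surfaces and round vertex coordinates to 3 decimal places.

solid 
facet normal -0.017 0.945 0.326
outer loop
vertex -1.668 1.659 -2.769
vertex -2.489 1.426 -2.137
vertex -1.495 1.32 -1.778
endloop
endfacet
facet normal 0.645 0.751 0.144
outer loop
vertex -1.668 1.659 -2.769
vertex -1.495 1.32 -1.778
vertex -0.895 0.958 -2.575
endloop
endfacet
facet normal 0.636 0.551 -0.540
outer loop
vertex -1.668 1.659 -2.769
vertex -0.895 0.958 -2.575
vertex -1.517 0.84 -3.427
endloop
endfacet
facet normal -0.032 0.622 -0.782
outer loop
vertex -1.668 1.659 -2.769
vertex -1.517 0.84 -3.427
vertex -2.502 1.129 -3.157
endloop
endfacet
facet normal -0.435 0.866 -0.247
outer loop
vertex -1.668 1.659 -2.769
vertex -2.502 1.129 -3.157
vertex -2.489 1.426 -2.137
endloop
endfacet
facet normal 0.824 0.182 0.537
outer loop
vertex -0.895 0.958 -2.575
vertex -1.495 1.32 -1.778
vertex -1.238 0.291 -1.823
endloop
endfacet
facet normal -0.248 0.496 0.832
outer loop
vertex -1.495 1.32 -1.778
vertex -2.489 1.426 -2.137
vertex -2.223 0.58 -1.553
endloop
endfacet
facet normal -0.925 0.368 -0.095
outer loop
vertex -2.489 1.426 -2.137
vertex -2.502 1.129 -3.157
vertex -2.845 0.462 -2.405
endloop
endfacet
facet normal -0.271 -0.026 -0.962
outer loop
vertex -2.502 1.129 -3.157
vertex -1.517 0.84 -3.427
vertex -2.245 0.1 -3.202
endloop
endfacet
facet normal 0.809 -0.140 -0.571
outer loop
vertex -1.517 0.84 -3.427
vertex -0.895 0.958 -2.575
vertex -1.251 -0.006 -2.843
endloop
endfacet
facet normal 0.032 -0.622 0.782
outer loop
vertex -2.072 -0.239 -2.211
vertex -1.238 0.291 -1.823
vertex -2.223 0.58 -1.553
endloop
endfacet
facet normal -0.636 -0.551 0.540
outer loop
vertex -2.072 -0.239 -2.211
vertex -2.223 0.58 -1.553
vertex -2.845 0.462 -2.405
endloop
endfacet
facet normal -0.645 -0.751 -0.144
outer loop
vertex -2.072 -0.239 -2.211
vertex -2.845 0.462 -2.405
vertex -2.245 0.1 -3.202
endloop
endfacet
facet normal 0.017 -0.945 -0.326
outer loop
vertex -2.072 -0.239 -2.211
vertex -2.245 0.1 -3.202
vertex -1.251 -0.006 -2.843
endloop
endfacet
facet normal 0.435 -0.866 0.247
outer loop
vertex -2.072 -0.239 -2.211
vertex -1.251 -0.006 -2.843
vertex -1.238 0.291 -1.823
endloop
endfacet
facet normal 0.271 0.026 0.962
outer loop
vertex -2.223 0.58 -1.553
vertex -1.238 0.291 -1.823
vertex -1.495 1.32 -1.778
endloop
endfacet
facet normal -0.809 0.140 0.571
outer loop
vertex -2.845 0.462 -2.405
vertex -2.223 0.58 -1.553
vertex -2.489 1.426 -2.137
endloop
endfacet
facet normal -0.824 -0.182 -0.537
outer loop
vertex -2.245 0.1 -3.202
vertex -2.845 0.462 -2.405
vertex -2.502 1.129 -3.157
endloop
endfacet
facet normal 0.248 -0.496 -0.832
outer loop
vertex -1.251 -0.006 -2.843
vertex -2.245 0.1 -3.202
vertex -1.517 0.84 -3.427
endloop
endfacet
facet normal 0.925 -0.368 0.095
outer loop
vertex -1.238 0.291 -1.823
vertex -1.251 -0.006 -2.843
vertex -0.895 0.958 -2.575
endloop
endfacet
facet normal 0.443 -0.543 -0.713
outer loop
vertex -2.09 -2.1 2.203
vertex -2.441 -1.543 1.561
vertex -1.665 -1.558 2.054
endloop
endfacet
facet normal 0.302 0.025 0.953
outer loop
vertex -2.09 -2.1 2.203
vertex -1.665 -1.558 2.054
vertex -2.999 -0.857 2.459
endloop
endfacet
facet normal 0.443 -0.544 -0.713
outer loop
vertex -1.665 -1.558 2.054
vertex -2.441 -1.543 1.561
vertex -1.695 -1.008 1.616
endloop
endfacet
facet normal 0.495 0.558 0.666
outer loop
vertex -1.665 -1.558 2.054
vertex -1.695 -1.008 1.616
vertex -2.999 -0.857 2.459
endloop
endfacet
facet normal 0.443 -0.544 -0.713
outer loop
vertex -1.695 -1.008 1.616
vertex -2.441 -1.543 1.561
vertex -2.162 -0.771 1.145
endloop
endfacet
facet normal 0.253 0.941 0.223
outer loop
vertex -1.695 -1.008 1.616
vertex -2.162 -0.771 1.145
vertex -2.999 -0.857 2.459
endloop
endfacet
facet normal 0.442 -0.544 -0.713
outer loop
vertex -2.162 -0.771 1.145
vertex -2.441 -1.543 1.561
vertex -2.793 -0.986 0.918
endloop
endfacet
facet normal -0.282 0.952 -0.117
outer loop
vertex -2.162 -0.771 1.145
vertex -2.793 -0.986 0.918
vertex -2.999 -0.857 2.459
endloop
endfacet
facet normal 0.442 -0.544 -0.713
outer loop
vertex -2.793 -0.986 0.918
vertex -2.441 -1.543 1.561
vertex -3.218 -1.527 1.067
endloop
endfacet
facet normal -0.797 0.583 -0.155
outer loop
vertex -2.793 -0.986 0.918
vertex -3.218 -1.527 1.067
vertex -2.999 -0.857 2.459
endloop
endfacet
facet normal 0.442 -0.544 -0.713
outer loop
vertex -3.218 -1.527 1.067
vertex -2.441 -1.543 1.561
vertex -3.188 -2.077 1.505
endloop
endfacet
facet normal -0.990 0.051 0.131
outer loop
vertex -3.218 -1.527 1.067
vertex -3.188 -2.077 1.505
vertex -2.999 -0.857 2.459
endloop
endfacet
facet normal 0.442 -0.544 -0.713
outer loop
vertex -3.188 -2.077 1.505
vertex -2.441 -1.543 1.561
vertex -2.721 -2.315 1.976
endloop
endfacet
facet normal -0.748 -0.333 0.574
outer loop
vertex -3.188 -2.077 1.505
vertex -2.721 -2.315 1.976
vertex -2.999 -0.857 2.459
endloop
endfacet
facet normal 0.442 -0.544 -0.713
outer loop
vertex -2.721 -2.315 1.976
vertex -2.441 -1.543 1.561
vertex -2.09 -2.1 2.203
endloop
endfacet
facet normal -0.212 -0.344 0.915
outer loop
vertex -2.721 -2.315 1.976
vertex -2.09 -2.1 2.203
vertex -2.999 -0.857 2.459
endloop
endfacet

endsolid


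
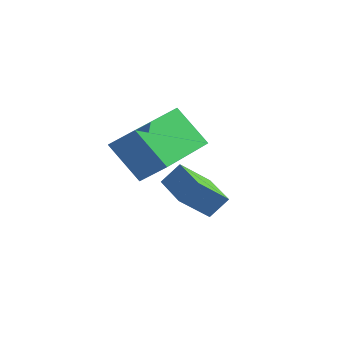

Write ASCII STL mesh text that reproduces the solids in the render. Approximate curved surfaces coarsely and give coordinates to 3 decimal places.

solid 
facet normal -0.716 0.694 0.070
outer loop
vertex -0.939 2.397 -1.595
vertex -0.337 3.102 -2.434
vertex -1.348 2.035 -2.193
endloop
endfacet
facet normal -0.481 -0.564 0.671
outer loop
vertex -0.403 1.118 -2.286
vertex -0.939 2.397 -1.595
vertex -1.348 2.035 -2.193
endloop
endfacet
facet normal -0.716 0.694 0.071
outer loop
vertex -1.348 2.035 -2.193
vertex -0.337 3.102 -2.434
vertex -0.747 2.74 -3.032
endloop
endfacet
facet normal -0.506 -0.447 -0.738
outer loop
vertex -0.747 2.74 -3.032
vertex -0.403 1.118 -2.286
vertex -1.348 2.035 -2.193
endloop
endfacet
facet normal 0.506 0.446 0.738
outer loop
vertex -0.939 2.397 -1.595
vertex 0.608 2.185 -2.527
vertex -0.337 3.102 -2.434
endloop
endfacet
facet normal -0.481 -0.564 0.671
outer loop
vertex 0.007 1.48 -1.688
vertex -0.939 2.397 -1.595
vertex -0.403 1.118 -2.286
endloop
endfacet
facet normal 0.506 0.447 0.738
outer loop
vertex 0.007 1.48 -1.688
vertex 0.608 2.185 -2.527
vertex -0.939 2.397 -1.595
endloop
endfacet
facet normal 0.481 0.564 -0.671
outer loop
vertex -0.337 3.102 -2.434
vertex 0.608 2.185 -2.527
vertex -0.747 2.74 -3.032
endloop
endfacet
facet normal -0.506 -0.447 -0.738
outer loop
vertex 0.199 1.823 -3.125
vertex -0.403 1.118 -2.286
vertex -0.747 2.74 -3.032
endloop
endfacet
facet normal 0.481 0.564 -0.671
outer loop
vertex -0.747 2.74 -3.032
vertex 0.608 2.185 -2.527
vertex 0.199 1.823 -3.125
endloop
endfacet
facet normal 0.716 -0.695 -0.070
outer loop
vertex 0.199 1.823 -3.125
vertex 0.007 1.48 -1.688
vertex -0.403 1.118 -2.286
endloop
endfacet
facet normal 0.717 -0.694 -0.070
outer loop
vertex 0.608 2.185 -2.527
vertex 0.007 1.48 -1.688
vertex 0.199 1.823 -3.125
endloop
endfacet
facet normal -0.658 0.088 0.748
outer loop
vertex -0.638 -1.085 1.313
vertex -0.438 1.084 1.233
vertex -1.423 -1.038 0.617
endloop
endfacet
facet normal -0.092 -0.995 0.036
outer loop
vertex -0.482 -1.164 -0.453
vertex -0.638 -1.085 1.313
vertex -1.423 -1.038 0.617
endloop
endfacet
facet normal -0.658 0.088 0.748
outer loop
vertex -1.423 -1.038 0.617
vertex -0.438 1.084 1.233
vertex -1.223 1.131 0.537
endloop
endfacet
facet normal -0.748 0.044 -0.663
outer loop
vertex -1.223 1.131 0.537
vertex -0.482 -1.164 -0.453
vertex -1.423 -1.038 0.617
endloop
endfacet
facet normal 0.748 -0.044 0.663
outer loop
vertex -0.638 -1.085 1.313
vertex 0.503 0.958 0.163
vertex -0.438 1.084 1.233
endloop
endfacet
facet normal -0.092 -0.995 0.036
outer loop
vertex 0.303 -1.211 0.243
vertex -0.638 -1.085 1.313
vertex -0.482 -1.164 -0.453
endloop
endfacet
facet normal 0.748 -0.044 0.663
outer loop
vertex 0.303 -1.211 0.243
vertex 0.503 0.958 0.163
vertex -0.638 -1.085 1.313
endloop
endfacet
facet normal 0.092 0.995 -0.036
outer loop
vertex -0.438 1.084 1.233
vertex 0.503 0.958 0.163
vertex -1.223 1.131 0.537
endloop
endfacet
facet normal -0.748 0.044 -0.663
outer loop
vertex -0.282 1.005 -0.533
vertex -0.482 -1.164 -0.453
vertex -1.223 1.131 0.537
endloop
endfacet
facet normal 0.092 0.995 -0.036
outer loop
vertex -1.223 1.131 0.537
vertex 0.503 0.958 0.163
vertex -0.282 1.005 -0.533
endloop
endfacet
facet normal 0.658 -0.088 -0.748
outer loop
vertex -0.282 1.005 -0.533
vertex 0.303 -1.211 0.243
vertex -0.482 -1.164 -0.453
endloop
endfacet
facet normal 0.658 -0.088 -0.748
outer loop
vertex 0.503 0.958 0.163
vertex 0.303 -1.211 0.243
vertex -0.282 1.005 -0.533
endloop
endfacet

endsolid


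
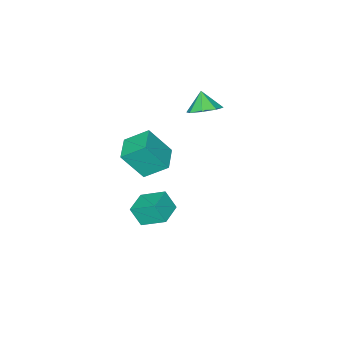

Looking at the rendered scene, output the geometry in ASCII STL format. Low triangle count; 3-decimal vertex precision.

solid 
facet normal -0.911 -0.413 -0.010
outer loop
vertex 2.114 -3.261 -3.679
vertex 1.505 -1.939 -2.84
vertex 1.854 -2.66 -4.814
endloop
endfacet
facet normal 0.362 -0.787 -0.500
outer loop
vertex 3.175 -2.061 -4.8
vertex 2.114 -3.261 -3.679
vertex 1.854 -2.66 -4.814
endloop
endfacet
facet normal -0.911 -0.413 -0.010
outer loop
vertex 1.854 -2.66 -4.814
vertex 1.505 -1.939 -2.84
vertex 1.245 -1.338 -3.975
endloop
endfacet
facet normal -0.199 0.458 -0.866
outer loop
vertex 1.245 -1.338 -3.975
vertex 3.175 -2.061 -4.8
vertex 1.854 -2.66 -4.814
endloop
endfacet
facet normal 0.199 -0.458 0.866
outer loop
vertex 2.114 -3.261 -3.679
vertex 2.826 -1.34 -2.826
vertex 1.505 -1.939 -2.84
endloop
endfacet
facet normal 0.362 -0.787 -0.500
outer loop
vertex 3.435 -2.662 -3.665
vertex 2.114 -3.261 -3.679
vertex 3.175 -2.061 -4.8
endloop
endfacet
facet normal 0.199 -0.458 0.866
outer loop
vertex 3.435 -2.662 -3.665
vertex 2.826 -1.34 -2.826
vertex 2.114 -3.261 -3.679
endloop
endfacet
facet normal -0.362 0.787 0.500
outer loop
vertex 1.505 -1.939 -2.84
vertex 2.826 -1.34 -2.826
vertex 1.245 -1.338 -3.975
endloop
endfacet
facet normal -0.199 0.458 -0.866
outer loop
vertex 2.566 -0.739 -3.961
vertex 3.175 -2.061 -4.8
vertex 1.245 -1.338 -3.975
endloop
endfacet
facet normal -0.362 0.787 0.500
outer loop
vertex 1.245 -1.338 -3.975
vertex 2.826 -1.34 -2.826
vertex 2.566 -0.739 -3.961
endloop
endfacet
facet normal 0.911 0.413 0.010
outer loop
vertex 2.566 -0.739 -3.961
vertex 3.435 -2.662 -3.665
vertex 3.175 -2.061 -4.8
endloop
endfacet
facet normal 0.911 0.413 0.010
outer loop
vertex 2.826 -1.34 -2.826
vertex 3.435 -2.662 -3.665
vertex 2.566 -0.739 -3.961
endloop
endfacet
facet normal 0.266 0.535 -0.802
outer loop
vertex -1.008 -1.743 2.622
vertex -1.693 -2.246 2.059
vertex -1.707 -1.395 2.622
endloop
endfacet
facet normal 0.125 0.251 0.960
outer loop
vertex -1.008 -1.743 2.622
vertex -1.707 -1.395 2.622
vertex -2.027 -2.914 3.061
endloop
endfacet
facet normal 0.267 0.535 -0.802
outer loop
vertex -1.707 -1.395 2.622
vertex -1.693 -2.246 2.059
vertex -2.398 -1.546 2.291
endloop
endfacet
facet normal -0.466 0.335 0.819
outer loop
vertex -1.707 -1.395 2.622
vertex -2.398 -1.546 2.291
vertex -2.027 -2.914 3.061
endloop
endfacet
facet normal 0.267 0.534 -0.802
outer loop
vertex -2.398 -1.546 2.291
vertex -1.693 -2.246 2.059
vertex -2.676 -2.107 1.825
endloop
endfacet
facet normal -0.876 0.034 0.482
outer loop
vertex -2.398 -1.546 2.291
vertex -2.676 -2.107 1.825
vertex -2.027 -2.914 3.061
endloop
endfacet
facet normal 0.267 0.534 -0.802
outer loop
vertex -2.676 -2.107 1.825
vertex -1.693 -2.246 2.059
vertex -2.379 -2.749 1.496
endloop
endfacet
facet normal -0.868 -0.476 0.145
outer loop
vertex -2.676 -2.107 1.825
vertex -2.379 -2.749 1.496
vertex -2.027 -2.914 3.061
endloop
endfacet
facet normal 0.266 0.535 -0.802
outer loop
vertex -2.379 -2.749 1.496
vertex -1.693 -2.246 2.059
vertex -1.68 -3.096 1.496
endloop
endfacet
facet normal -0.445 -0.896 0.006
outer loop
vertex -2.379 -2.749 1.496
vertex -1.68 -3.096 1.496
vertex -2.027 -2.914 3.061
endloop
endfacet
facet normal 0.267 0.535 -0.802
outer loop
vertex -1.68 -3.096 1.496
vertex -1.693 -2.246 2.059
vertex -0.989 -2.946 1.826
endloop
endfacet
facet normal 0.143 -0.979 0.146
outer loop
vertex -1.68 -3.096 1.496
vertex -0.989 -2.946 1.826
vertex -2.027 -2.914 3.061
endloop
endfacet
facet normal 0.266 0.535 -0.802
outer loop
vertex -0.989 -2.946 1.826
vertex -1.693 -2.246 2.059
vertex -0.71 -2.385 2.293
endloop
endfacet
facet normal 0.554 -0.678 0.483
outer loop
vertex -0.989 -2.946 1.826
vertex -0.71 -2.385 2.293
vertex -2.027 -2.914 3.061
endloop
endfacet
facet normal 0.267 0.535 -0.802
outer loop
vertex -0.71 -2.385 2.293
vertex -1.693 -2.246 2.059
vertex -1.008 -1.743 2.622
endloop
endfacet
facet normal 0.546 -0.167 0.821
outer loop
vertex -0.71 -2.385 2.293
vertex -1.008 -1.743 2.622
vertex -2.027 -2.914 3.061
endloop
endfacet
facet normal -0.750 -0.660 0.046
outer loop
vertex 4.183 -2.157 3.144
vertex 3.356 -1.151 4.092
vertex 3.352 -1.326 1.538
endloop
endfacet
facet normal 0.513 -0.624 -0.589
outer loop
vertex 4.484 -0.329 1.468
vertex 4.183 -2.157 3.144
vertex 3.352 -1.326 1.538
endloop
endfacet
facet normal -0.750 -0.660 0.046
outer loop
vertex 3.352 -1.326 1.538
vertex 3.356 -1.151 4.092
vertex 2.525 -0.32 2.485
endloop
endfacet
facet normal -0.417 0.417 -0.807
outer loop
vertex 2.525 -0.32 2.485
vertex 4.484 -0.329 1.468
vertex 3.352 -1.326 1.538
endloop
endfacet
facet normal 0.418 -0.417 0.807
outer loop
vertex 4.183 -2.157 3.144
vertex 4.488 -0.154 4.022
vertex 3.356 -1.151 4.092
endloop
endfacet
facet normal 0.514 -0.624 -0.589
outer loop
vertex 5.315 -1.16 3.075
vertex 4.183 -2.157 3.144
vertex 4.484 -0.329 1.468
endloop
endfacet
facet normal 0.417 -0.417 0.807
outer loop
vertex 5.315 -1.16 3.075
vertex 4.488 -0.154 4.022
vertex 4.183 -2.157 3.144
endloop
endfacet
facet normal -0.514 0.624 0.588
outer loop
vertex 3.356 -1.151 4.092
vertex 4.488 -0.154 4.022
vertex 2.525 -0.32 2.485
endloop
endfacet
facet normal -0.417 0.418 -0.807
outer loop
vertex 3.657 0.677 2.416
vertex 4.484 -0.329 1.468
vertex 2.525 -0.32 2.485
endloop
endfacet
facet normal -0.514 0.624 0.589
outer loop
vertex 2.525 -0.32 2.485
vertex 4.488 -0.154 4.022
vertex 3.657 0.677 2.416
endloop
endfacet
facet normal 0.750 0.660 -0.046
outer loop
vertex 3.657 0.677 2.416
vertex 5.315 -1.16 3.075
vertex 4.484 -0.329 1.468
endloop
endfacet
facet normal 0.750 0.660 -0.046
outer loop
vertex 4.488 -0.154 4.022
vertex 5.315 -1.16 3.075
vertex 3.657 0.677 2.416
endloop
endfacet

endsolid


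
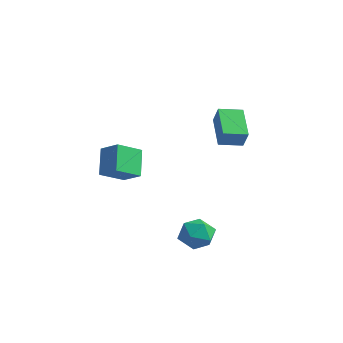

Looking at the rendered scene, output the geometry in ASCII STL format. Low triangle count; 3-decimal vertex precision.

solid 
facet normal 0.250 0.603 0.758
outer loop
vertex 2.951 -2.925 -3.113
vertex 2.12 -3.236 -2.591
vertex 3.013 -3.74 -2.485
endloop
endfacet
facet normal 0.831 0.378 0.409
outer loop
vertex 2.951 -2.925 -3.113
vertex 3.013 -3.74 -2.485
vertex 3.476 -3.763 -3.405
endloop
endfacet
facet normal 0.770 0.577 -0.273
outer loop
vertex 2.951 -2.925 -3.113
vertex 3.476 -3.763 -3.405
vertex 2.87 -3.274 -4.08
endloop
endfacet
facet normal 0.152 0.926 -0.347
outer loop
vertex 2.951 -2.925 -3.113
vertex 2.87 -3.274 -4.08
vertex 2.031 -2.948 -3.577
endloop
endfacet
facet normal -0.170 0.942 0.290
outer loop
vertex 2.951 -2.925 -3.113
vertex 2.031 -2.948 -3.577
vertex 2.12 -3.236 -2.591
endloop
endfacet
facet normal 0.838 -0.335 0.430
outer loop
vertex 3.476 -3.763 -3.405
vertex 3.013 -3.74 -2.485
vertex 2.969 -4.592 -3.063
endloop
endfacet
facet normal -0.102 0.029 0.994
outer loop
vertex 3.013 -3.74 -2.485
vertex 2.12 -3.236 -2.591
vertex 2.13 -4.266 -2.56
endloop
endfacet
facet normal -0.781 0.576 0.239
outer loop
vertex 2.12 -3.236 -2.591
vertex 2.031 -2.948 -3.577
vertex 1.524 -3.777 -3.235
endloop
endfacet
facet normal -0.261 0.551 -0.793
outer loop
vertex 2.031 -2.948 -3.577
vertex 2.87 -3.274 -4.08
vertex 1.987 -3.8 -4.155
endloop
endfacet
facet normal 0.739 -0.013 -0.673
outer loop
vertex 2.87 -3.274 -4.08
vertex 3.476 -3.763 -3.405
vertex 2.88 -4.304 -4.049
endloop
endfacet
facet normal -0.152 -0.926 0.347
outer loop
vertex 2.049 -4.615 -3.527
vertex 2.969 -4.592 -3.063
vertex 2.13 -4.266 -2.56
endloop
endfacet
facet normal -0.770 -0.577 0.273
outer loop
vertex 2.049 -4.615 -3.527
vertex 2.13 -4.266 -2.56
vertex 1.524 -3.777 -3.235
endloop
endfacet
facet normal -0.831 -0.378 -0.409
outer loop
vertex 2.049 -4.615 -3.527
vertex 1.524 -3.777 -3.235
vertex 1.987 -3.8 -4.155
endloop
endfacet
facet normal -0.250 -0.603 -0.758
outer loop
vertex 2.049 -4.615 -3.527
vertex 1.987 -3.8 -4.155
vertex 2.88 -4.304 -4.049
endloop
endfacet
facet normal 0.170 -0.942 -0.290
outer loop
vertex 2.049 -4.615 -3.527
vertex 2.88 -4.304 -4.049
vertex 2.969 -4.592 -3.063
endloop
endfacet
facet normal 0.261 -0.551 0.793
outer loop
vertex 2.13 -4.266 -2.56
vertex 2.969 -4.592 -3.063
vertex 3.013 -3.74 -2.485
endloop
endfacet
facet normal -0.739 0.013 0.673
outer loop
vertex 1.524 -3.777 -3.235
vertex 2.13 -4.266 -2.56
vertex 2.12 -3.236 -2.591
endloop
endfacet
facet normal -0.838 0.335 -0.430
outer loop
vertex 1.987 -3.8 -4.155
vertex 1.524 -3.777 -3.235
vertex 2.031 -2.948 -3.577
endloop
endfacet
facet normal 0.102 -0.029 -0.994
outer loop
vertex 2.88 -4.304 -4.049
vertex 1.987 -3.8 -4.155
vertex 2.87 -3.274 -4.08
endloop
endfacet
facet normal 0.781 -0.576 -0.239
outer loop
vertex 2.969 -4.592 -3.063
vertex 2.88 -4.304 -4.049
vertex 3.476 -3.763 -3.405
endloop
endfacet
facet normal -0.719 0.486 0.497
outer loop
vertex 1.372 -1.394 4.141
vertex 1.991 -0.309 3.975
vertex 0.826 -1.228 3.189
endloop
endfacet
facet normal -0.491 -0.861 0.132
outer loop
vertex 2.249 -2.191 2.205
vertex 1.372 -1.394 4.141
vertex 0.826 -1.228 3.189
endloop
endfacet
facet normal -0.719 0.486 0.497
outer loop
vertex 0.826 -1.228 3.189
vertex 1.991 -0.309 3.975
vertex 1.445 -0.143 3.023
endloop
endfacet
facet normal -0.492 0.149 -0.858
outer loop
vertex 1.445 -0.143 3.023
vertex 2.249 -2.191 2.205
vertex 0.826 -1.228 3.189
endloop
endfacet
facet normal 0.492 -0.149 0.858
outer loop
vertex 1.372 -1.394 4.141
vertex 3.414 -1.272 2.991
vertex 1.991 -0.309 3.975
endloop
endfacet
facet normal -0.491 -0.861 0.132
outer loop
vertex 2.795 -2.357 3.157
vertex 1.372 -1.394 4.141
vertex 2.249 -2.191 2.205
endloop
endfacet
facet normal 0.492 -0.149 0.858
outer loop
vertex 2.795 -2.357 3.157
vertex 3.414 -1.272 2.991
vertex 1.372 -1.394 4.141
endloop
endfacet
facet normal 0.491 0.861 -0.132
outer loop
vertex 1.991 -0.309 3.975
vertex 3.414 -1.272 2.991
vertex 1.445 -0.143 3.023
endloop
endfacet
facet normal -0.492 0.149 -0.858
outer loop
vertex 2.868 -1.106 2.039
vertex 2.249 -2.191 2.205
vertex 1.445 -0.143 3.023
endloop
endfacet
facet normal 0.491 0.861 -0.132
outer loop
vertex 1.445 -0.143 3.023
vertex 3.414 -1.272 2.991
vertex 2.868 -1.106 2.039
endloop
endfacet
facet normal 0.719 -0.486 -0.497
outer loop
vertex 2.868 -1.106 2.039
vertex 2.795 -2.357 3.157
vertex 2.249 -2.191 2.205
endloop
endfacet
facet normal 0.719 -0.486 -0.497
outer loop
vertex 3.414 -1.272 2.991
vertex 2.795 -2.357 3.157
vertex 2.868 -1.106 2.039
endloop
endfacet
facet normal -0.874 -0.128 -0.469
outer loop
vertex -3.245 -5.171 -0.795
vertex -4.073 -4.39 0.535
vertex -3.064 -3.736 -1.524
endloop
endfacet
facet normal 0.472 -0.446 -0.760
outer loop
vertex -1.927 -3.57 -0.915
vertex -3.245 -5.171 -0.795
vertex -3.064 -3.736 -1.524
endloop
endfacet
facet normal -0.874 -0.127 -0.469
outer loop
vertex -3.064 -3.736 -1.524
vertex -4.073 -4.39 0.535
vertex -3.891 -2.955 -0.194
endloop
endfacet
facet normal 0.112 0.886 -0.450
outer loop
vertex -3.891 -2.955 -0.194
vertex -1.927 -3.57 -0.915
vertex -3.064 -3.736 -1.524
endloop
endfacet
facet normal -0.112 -0.886 0.450
outer loop
vertex -3.245 -5.171 -0.795
vertex -2.936 -4.224 1.144
vertex -4.073 -4.39 0.535
endloop
endfacet
facet normal 0.473 -0.446 -0.760
outer loop
vertex -2.109 -5.005 -0.186
vertex -3.245 -5.171 -0.795
vertex -1.927 -3.57 -0.915
endloop
endfacet
facet normal -0.112 -0.886 0.450
outer loop
vertex -2.109 -5.005 -0.186
vertex -2.936 -4.224 1.144
vertex -3.245 -5.171 -0.795
endloop
endfacet
facet normal -0.472 0.446 0.760
outer loop
vertex -4.073 -4.39 0.535
vertex -2.936 -4.224 1.144
vertex -3.891 -2.955 -0.194
endloop
endfacet
facet normal 0.112 0.886 -0.450
outer loop
vertex -2.755 -2.789 0.415
vertex -1.927 -3.57 -0.915
vertex -3.891 -2.955 -0.194
endloop
endfacet
facet normal -0.473 0.446 0.760
outer loop
vertex -3.891 -2.955 -0.194
vertex -2.936 -4.224 1.144
vertex -2.755 -2.789 0.415
endloop
endfacet
facet normal 0.874 0.128 0.469
outer loop
vertex -2.755 -2.789 0.415
vertex -2.109 -5.005 -0.186
vertex -1.927 -3.57 -0.915
endloop
endfacet
facet normal 0.874 0.128 0.469
outer loop
vertex -2.936 -4.224 1.144
vertex -2.109 -5.005 -0.186
vertex -2.755 -2.789 0.415
endloop
endfacet

endsolid


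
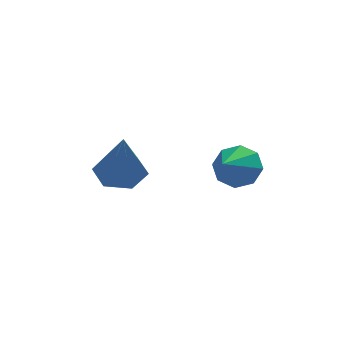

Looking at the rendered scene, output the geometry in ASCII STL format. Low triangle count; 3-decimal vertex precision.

solid 
facet normal 0.382 0.767 -0.516
outer loop
vertex 2.422 1.609 -1.866
vertex 1.997 2.107 -1.441
vertex 2.709 1.795 -1.377
endloop
endfacet
facet normal 0.527 -0.850 0.014
outer loop
vertex 2.422 1.609 -1.866
vertex 2.709 1.795 -1.377
vertex 1.463 1.033 -0.719
endloop
endfacet
facet normal 0.382 0.766 -0.517
outer loop
vertex 2.709 1.795 -1.377
vertex 1.997 2.107 -1.441
vertex 2.58 2.164 -0.926
endloop
endfacet
facet normal 0.624 -0.508 0.594
outer loop
vertex 2.709 1.795 -1.377
vertex 2.58 2.164 -0.926
vertex 1.463 1.033 -0.719
endloop
endfacet
facet normal 0.381 0.767 -0.516
outer loop
vertex 2.58 2.164 -0.926
vertex 1.997 2.107 -1.441
vertex 2.109 2.499 -0.776
endloop
endfacet
facet normal 0.254 -0.074 0.964
outer loop
vertex 2.58 2.164 -0.926
vertex 2.109 2.499 -0.776
vertex 1.463 1.033 -0.719
endloop
endfacet
facet normal 0.381 0.767 -0.516
outer loop
vertex 2.109 2.499 -0.776
vertex 1.997 2.107 -1.441
vertex 1.572 2.604 -1.016
endloop
endfacet
facet normal -0.368 0.197 0.909
outer loop
vertex 2.109 2.499 -0.776
vertex 1.572 2.604 -1.016
vertex 1.463 1.033 -0.719
endloop
endfacet
facet normal 0.381 0.767 -0.516
outer loop
vertex 1.572 2.604 -1.016
vertex 1.997 2.107 -1.441
vertex 1.285 2.418 -1.505
endloop
endfacet
facet normal -0.876 0.147 0.458
outer loop
vertex 1.572 2.604 -1.016
vertex 1.285 2.418 -1.505
vertex 1.463 1.033 -0.719
endloop
endfacet
facet normal 0.382 0.768 -0.515
outer loop
vertex 1.285 2.418 -1.505
vertex 1.997 2.107 -1.441
vertex 1.415 2.05 -1.957
endloop
endfacet
facet normal -0.973 -0.194 -0.122
outer loop
vertex 1.285 2.418 -1.505
vertex 1.415 2.05 -1.957
vertex 1.463 1.033 -0.719
endloop
endfacet
facet normal 0.382 0.767 -0.516
outer loop
vertex 1.415 2.05 -1.957
vertex 1.997 2.107 -1.441
vertex 1.886 1.715 -2.106
endloop
endfacet
facet normal -0.602 -0.628 -0.493
outer loop
vertex 1.415 2.05 -1.957
vertex 1.886 1.715 -2.106
vertex 1.463 1.033 -0.719
endloop
endfacet
facet normal 0.383 0.767 -0.516
outer loop
vertex 1.886 1.715 -2.106
vertex 1.997 2.107 -1.441
vertex 2.422 1.609 -1.866
endloop
endfacet
facet normal 0.018 -0.899 -0.437
outer loop
vertex 1.886 1.715 -2.106
vertex 2.422 1.609 -1.866
vertex 1.463 1.033 -0.719
endloop
endfacet
facet normal -0.043 0.419 -0.907
outer loop
vertex -0.837 4.497 -2.288
vertex -1.354 3.875 -2.551
vertex -1.679 4.582 -2.209
endloop
endfacet
facet normal 0.136 0.706 0.695
outer loop
vertex -0.837 4.497 -2.288
vertex -1.679 4.582 -2.209
vertex -1.266 3.025 -0.709
endloop
endfacet
facet normal -0.043 0.419 -0.907
outer loop
vertex -1.679 4.582 -2.209
vertex -1.354 3.875 -2.551
vertex -2.196 3.96 -2.472
endloop
endfacet
facet normal -0.731 0.363 0.578
outer loop
vertex -1.679 4.582 -2.209
vertex -2.196 3.96 -2.472
vertex -1.266 3.025 -0.709
endloop
endfacet
facet normal -0.043 0.418 -0.907
outer loop
vertex -2.196 3.96 -2.472
vertex -1.354 3.875 -2.551
vertex -1.87 3.253 -2.813
endloop
endfacet
facet normal -0.853 -0.486 0.192
outer loop
vertex -2.196 3.96 -2.472
vertex -1.87 3.253 -2.813
vertex -1.266 3.025 -0.709
endloop
endfacet
facet normal -0.043 0.418 -0.907
outer loop
vertex -1.87 3.253 -2.813
vertex -1.354 3.875 -2.551
vertex -1.028 3.168 -2.892
endloop
endfacet
facet normal -0.107 -0.991 -0.077
outer loop
vertex -1.87 3.253 -2.813
vertex -1.028 3.168 -2.892
vertex -1.266 3.025 -0.709
endloop
endfacet
facet normal -0.043 0.418 -0.907
outer loop
vertex -1.028 3.168 -2.892
vertex -1.354 3.875 -2.551
vertex -0.511 3.79 -2.63
endloop
endfacet
facet normal 0.760 -0.649 0.040
outer loop
vertex -1.028 3.168 -2.892
vertex -0.511 3.79 -2.63
vertex -1.266 3.025 -0.709
endloop
endfacet
facet normal -0.043 0.419 -0.907
outer loop
vertex -0.511 3.79 -2.63
vertex -1.354 3.875 -2.551
vertex -0.837 4.497 -2.288
endloop
endfacet
facet normal 0.882 0.200 0.426
outer loop
vertex -0.511 3.79 -2.63
vertex -0.837 4.497 -2.288
vertex -1.266 3.025 -0.709
endloop
endfacet

endsolid


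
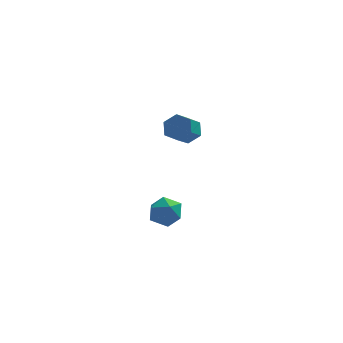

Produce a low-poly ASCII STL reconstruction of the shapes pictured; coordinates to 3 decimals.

solid 
facet normal -0.751 0.447 -0.486
outer loop
vertex 1.646 -2.969 -3.11
vertex 0.957 -3.81 -2.819
vertex 1.06 -2.911 -2.151
endloop
endfacet
facet normal -0.289 0.929 -0.233
outer loop
vertex 1.646 -2.969 -3.11
vertex 1.06 -2.911 -2.151
vertex 2.136 -2.582 -2.174
endloop
endfacet
facet normal 0.353 0.785 -0.509
outer loop
vertex 1.646 -2.969 -3.11
vertex 2.136 -2.582 -2.174
vertex 2.698 -3.278 -2.857
endloop
endfacet
facet normal 0.287 0.214 -0.934
outer loop
vertex 1.646 -2.969 -3.11
vertex 2.698 -3.278 -2.857
vertex 1.969 -4.037 -3.255
endloop
endfacet
facet normal -0.395 0.005 -0.919
outer loop
vertex 1.646 -2.969 -3.11
vertex 1.969 -4.037 -3.255
vertex 0.957 -3.81 -2.819
endloop
endfacet
facet normal -0.248 0.845 0.474
outer loop
vertex 2.136 -2.582 -2.174
vertex 1.06 -2.911 -2.151
vertex 1.751 -3.183 -1.305
endloop
endfacet
facet normal -0.996 0.065 0.066
outer loop
vertex 1.06 -2.911 -2.151
vertex 0.957 -3.81 -2.819
vertex 1.022 -3.942 -1.703
endloop
endfacet
facet normal -0.419 -0.649 -0.635
outer loop
vertex 0.957 -3.81 -2.819
vertex 1.969 -4.037 -3.255
vertex 1.584 -4.638 -2.386
endloop
endfacet
facet normal 0.684 -0.312 -0.659
outer loop
vertex 1.969 -4.037 -3.255
vertex 2.698 -3.278 -2.857
vertex 2.66 -4.309 -2.409
endloop
endfacet
facet normal 0.790 0.612 0.026
outer loop
vertex 2.698 -3.278 -2.857
vertex 2.136 -2.582 -2.174
vertex 2.763 -3.41 -1.741
endloop
endfacet
facet normal -0.287 -0.214 0.934
outer loop
vertex 2.074 -4.251 -1.45
vertex 1.751 -3.183 -1.305
vertex 1.022 -3.942 -1.703
endloop
endfacet
facet normal -0.353 -0.785 0.509
outer loop
vertex 2.074 -4.251 -1.45
vertex 1.022 -3.942 -1.703
vertex 1.584 -4.638 -2.386
endloop
endfacet
facet normal 0.289 -0.929 0.233
outer loop
vertex 2.074 -4.251 -1.45
vertex 1.584 -4.638 -2.386
vertex 2.66 -4.309 -2.409
endloop
endfacet
facet normal 0.751 -0.447 0.486
outer loop
vertex 2.074 -4.251 -1.45
vertex 2.66 -4.309 -2.409
vertex 2.763 -3.41 -1.741
endloop
endfacet
facet normal 0.395 -0.005 0.919
outer loop
vertex 2.074 -4.251 -1.45
vertex 2.763 -3.41 -1.741
vertex 1.751 -3.183 -1.305
endloop
endfacet
facet normal -0.684 0.312 0.659
outer loop
vertex 1.022 -3.942 -1.703
vertex 1.751 -3.183 -1.305
vertex 1.06 -2.911 -2.151
endloop
endfacet
facet normal -0.790 -0.612 -0.026
outer loop
vertex 1.584 -4.638 -2.386
vertex 1.022 -3.942 -1.703
vertex 0.957 -3.81 -2.819
endloop
endfacet
facet normal 0.248 -0.845 -0.474
outer loop
vertex 2.66 -4.309 -2.409
vertex 1.584 -4.638 -2.386
vertex 1.969 -4.037 -3.255
endloop
endfacet
facet normal 0.996 -0.065 -0.066
outer loop
vertex 2.763 -3.41 -1.741
vertex 2.66 -4.309 -2.409
vertex 2.698 -3.278 -2.857
endloop
endfacet
facet normal 0.419 0.649 0.635
outer loop
vertex 1.751 -3.183 -1.305
vertex 2.763 -3.41 -1.741
vertex 2.136 -2.582 -2.174
endloop
endfacet
facet normal 0.415 0.693 -0.589
outer loop
vertex 4.338 4.606 0.236
vertex 3.559 4.542 -0.388
vertex 3.541 5.195 0.368
endloop
endfacet
facet normal 0.438 0.415 0.797
outer loop
vertex 4.338 4.606 0.236
vertex 3.541 5.195 0.368
vertex 3.679 3.503 1.172
endloop
endfacet
facet normal 0.439 0.415 0.797
outer loop
vertex 3.679 3.503 1.172
vertex 3.541 5.195 0.368
vertex 2.882 4.092 1.305
endloop
endfacet
facet normal -0.414 -0.694 0.589
outer loop
vertex 3.679 3.503 1.172
vertex 2.882 4.092 1.305
vertex 2.901 3.438 0.548
endloop
endfacet
facet normal 0.414 0.694 -0.589
outer loop
vertex 3.541 5.195 0.368
vertex 3.559 4.542 -0.388
vertex 2.762 5.13 -0.256
endloop
endfacet
facet normal -0.471 0.717 0.513
outer loop
vertex 3.541 5.195 0.368
vertex 2.762 5.13 -0.256
vertex 2.882 4.092 1.305
endloop
endfacet
facet normal -0.471 0.717 0.513
outer loop
vertex 2.882 4.092 1.305
vertex 2.762 5.13 -0.256
vertex 2.103 4.027 0.681
endloop
endfacet
facet normal -0.414 -0.694 0.589
outer loop
vertex 2.882 4.092 1.305
vertex 2.103 4.027 0.681
vertex 2.901 3.438 0.548
endloop
endfacet
facet normal 0.414 0.694 -0.589
outer loop
vertex 2.762 5.13 -0.256
vertex 3.559 4.542 -0.388
vertex 2.781 4.477 -1.012
endloop
endfacet
facet normal -0.910 0.302 -0.284
outer loop
vertex 2.762 5.13 -0.256
vertex 2.781 4.477 -1.012
vertex 2.103 4.027 0.681
endloop
endfacet
facet normal -0.910 0.303 -0.284
outer loop
vertex 2.103 4.027 0.681
vertex 2.781 4.477 -1.012
vertex 2.122 3.374 -0.076
endloop
endfacet
facet normal -0.414 -0.694 0.588
outer loop
vertex 2.103 4.027 0.681
vertex 2.122 3.374 -0.076
vertex 2.901 3.438 0.548
endloop
endfacet
facet normal 0.414 0.694 -0.589
outer loop
vertex 2.781 4.477 -1.012
vertex 3.559 4.542 -0.388
vertex 3.578 3.888 -1.145
endloop
endfacet
facet normal -0.439 -0.414 -0.797
outer loop
vertex 2.781 4.477 -1.012
vertex 3.578 3.888 -1.145
vertex 2.122 3.374 -0.076
endloop
endfacet
facet normal -0.439 -0.415 -0.797
outer loop
vertex 2.122 3.374 -0.076
vertex 3.578 3.888 -1.145
vertex 2.919 2.785 -0.208
endloop
endfacet
facet normal -0.415 -0.693 0.589
outer loop
vertex 2.122 3.374 -0.076
vertex 2.919 2.785 -0.208
vertex 2.901 3.438 0.548
endloop
endfacet
facet normal 0.414 0.694 -0.589
outer loop
vertex 3.578 3.888 -1.145
vertex 3.559 4.542 -0.388
vertex 4.357 3.953 -0.521
endloop
endfacet
facet normal 0.471 -0.717 -0.513
outer loop
vertex 3.578 3.888 -1.145
vertex 4.357 3.953 -0.521
vertex 2.919 2.785 -0.208
endloop
endfacet
facet normal 0.471 -0.717 -0.513
outer loop
vertex 2.919 2.785 -0.208
vertex 4.357 3.953 -0.521
vertex 3.698 2.85 0.416
endloop
endfacet
facet normal -0.414 -0.694 0.589
outer loop
vertex 2.919 2.785 -0.208
vertex 3.698 2.85 0.416
vertex 2.901 3.438 0.548
endloop
endfacet
facet normal 0.414 0.694 -0.588
outer loop
vertex 4.357 3.953 -0.521
vertex 3.559 4.542 -0.388
vertex 4.338 4.606 0.236
endloop
endfacet
facet normal 0.910 -0.303 0.284
outer loop
vertex 4.357 3.953 -0.521
vertex 4.338 4.606 0.236
vertex 3.698 2.85 0.416
endloop
endfacet
facet normal 0.910 -0.302 0.284
outer loop
vertex 3.698 2.85 0.416
vertex 4.338 4.606 0.236
vertex 3.679 3.503 1.172
endloop
endfacet
facet normal -0.414 -0.694 0.589
outer loop
vertex 3.698 2.85 0.416
vertex 3.679 3.503 1.172
vertex 2.901 3.438 0.548
endloop
endfacet

endsolid


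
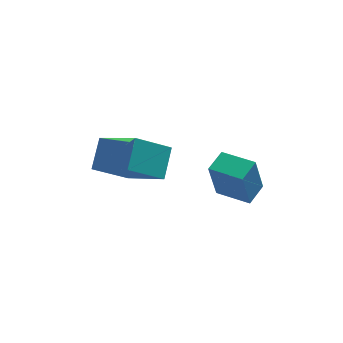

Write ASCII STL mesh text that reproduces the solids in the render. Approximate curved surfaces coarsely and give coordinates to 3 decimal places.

solid 
facet normal -0.575 -0.785 -0.230
outer loop
vertex 1.98 -4.535 3.509
vertex 0.891 -3.709 3.413
vertex 2.303 -4.297 1.888
endloop
endfacet
facet normal 0.795 -0.602 0.070
outer loop
vertex 2.849 -3.551 2.107
vertex 1.98 -4.535 3.509
vertex 2.303 -4.297 1.888
endloop
endfacet
facet normal -0.575 -0.785 -0.230
outer loop
vertex 2.303 -4.297 1.888
vertex 0.891 -3.709 3.413
vertex 1.214 -3.471 1.792
endloop
endfacet
facet normal 0.194 0.143 -0.971
outer loop
vertex 1.214 -3.471 1.792
vertex 2.849 -3.551 2.107
vertex 2.303 -4.297 1.888
endloop
endfacet
facet normal -0.194 -0.143 0.971
outer loop
vertex 1.98 -4.535 3.509
vertex 1.437 -2.963 3.632
vertex 0.891 -3.709 3.413
endloop
endfacet
facet normal 0.795 -0.602 0.070
outer loop
vertex 2.526 -3.789 3.728
vertex 1.98 -4.535 3.509
vertex 2.849 -3.551 2.107
endloop
endfacet
facet normal -0.194 -0.143 0.971
outer loop
vertex 2.526 -3.789 3.728
vertex 1.437 -2.963 3.632
vertex 1.98 -4.535 3.509
endloop
endfacet
facet normal -0.795 0.602 -0.070
outer loop
vertex 0.891 -3.709 3.413
vertex 1.437 -2.963 3.632
vertex 1.214 -3.471 1.792
endloop
endfacet
facet normal 0.194 0.143 -0.971
outer loop
vertex 1.76 -2.725 2.011
vertex 2.849 -3.551 2.107
vertex 1.214 -3.471 1.792
endloop
endfacet
facet normal -0.795 0.602 -0.070
outer loop
vertex 1.214 -3.471 1.792
vertex 1.437 -2.963 3.632
vertex 1.76 -2.725 2.011
endloop
endfacet
facet normal 0.575 0.785 0.230
outer loop
vertex 1.76 -2.725 2.011
vertex 2.526 -3.789 3.728
vertex 2.849 -3.551 2.107
endloop
endfacet
facet normal 0.575 0.785 0.230
outer loop
vertex 1.437 -2.963 3.632
vertex 2.526 -3.789 3.728
vertex 1.76 -2.725 2.011
endloop
endfacet
facet normal -0.781 -0.219 0.585
outer loop
vertex -1.885 -3.197 3.104
vertex -1.534 -2.181 3.953
vertex -3.098 -1.846 1.99
endloop
endfacet
facet normal -0.257 -0.742 -0.620
outer loop
vertex -1.786 -1.479 1.007
vertex -1.885 -3.197 3.104
vertex -3.098 -1.846 1.99
endloop
endfacet
facet normal -0.781 -0.218 0.585
outer loop
vertex -3.098 -1.846 1.99
vertex -1.534 -2.181 3.953
vertex -2.746 -0.83 2.839
endloop
endfacet
facet normal -0.569 0.634 -0.523
outer loop
vertex -2.746 -0.83 2.839
vertex -1.786 -1.479 1.007
vertex -3.098 -1.846 1.99
endloop
endfacet
facet normal 0.569 -0.634 0.523
outer loop
vertex -1.885 -3.197 3.104
vertex -0.222 -1.814 2.97
vertex -1.534 -2.181 3.953
endloop
endfacet
facet normal -0.257 -0.742 -0.620
outer loop
vertex -0.574 -2.83 2.121
vertex -1.885 -3.197 3.104
vertex -1.786 -1.479 1.007
endloop
endfacet
facet normal 0.570 -0.634 0.523
outer loop
vertex -0.574 -2.83 2.121
vertex -0.222 -1.814 2.97
vertex -1.885 -3.197 3.104
endloop
endfacet
facet normal 0.257 0.742 0.620
outer loop
vertex -1.534 -2.181 3.953
vertex -0.222 -1.814 2.97
vertex -2.746 -0.83 2.839
endloop
endfacet
facet normal -0.570 0.634 -0.523
outer loop
vertex -1.435 -0.463 1.856
vertex -1.786 -1.479 1.007
vertex -2.746 -0.83 2.839
endloop
endfacet
facet normal 0.257 0.742 0.620
outer loop
vertex -2.746 -0.83 2.839
vertex -0.222 -1.814 2.97
vertex -1.435 -0.463 1.856
endloop
endfacet
facet normal 0.781 0.219 -0.585
outer loop
vertex -1.435 -0.463 1.856
vertex -0.574 -2.83 2.121
vertex -1.786 -1.479 1.007
endloop
endfacet
facet normal 0.781 0.219 -0.585
outer loop
vertex -0.222 -1.814 2.97
vertex -0.574 -2.83 2.121
vertex -1.435 -0.463 1.856
endloop
endfacet

endsolid
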